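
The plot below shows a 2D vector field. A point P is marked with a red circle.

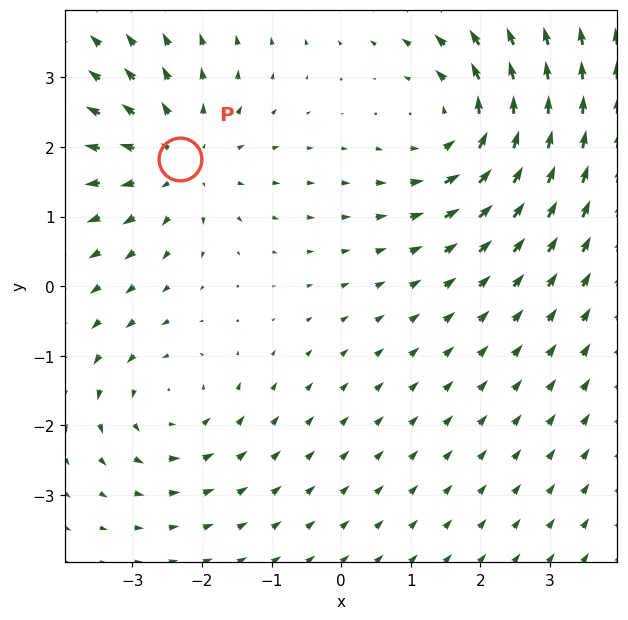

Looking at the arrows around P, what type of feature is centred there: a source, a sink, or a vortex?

At P (-2.3, 1.8) the arrows spread outward. Divergence about +4, curl ≈0 — positive divergence with near-zero curl is a source.

source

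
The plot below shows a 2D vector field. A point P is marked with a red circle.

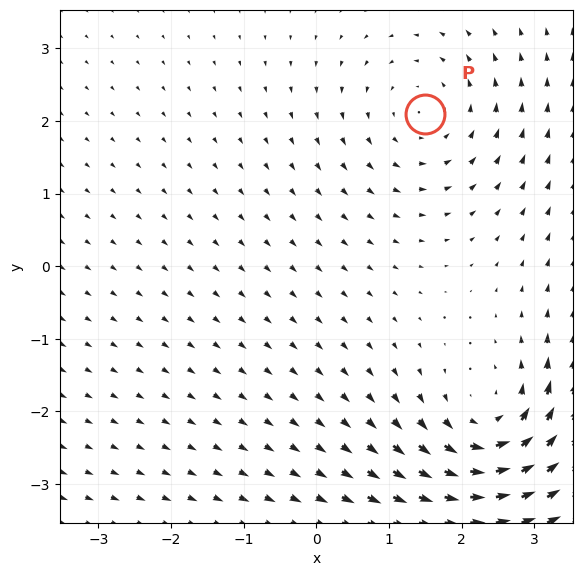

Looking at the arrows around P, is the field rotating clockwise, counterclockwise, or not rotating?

Near P at (1.5, 2.1) the arrows circulate counterclockwise. The curl (z-component) there is about +3; positive curl means counterclockwise rotation.

counterclockwise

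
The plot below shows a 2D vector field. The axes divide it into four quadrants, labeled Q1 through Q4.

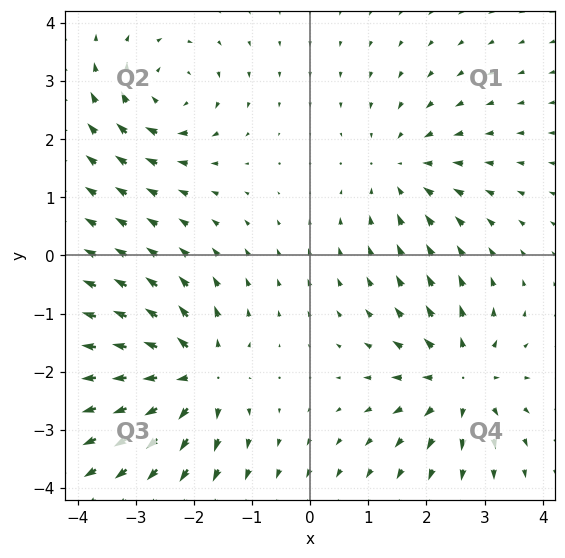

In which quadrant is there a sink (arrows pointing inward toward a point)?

Q1

The sink sits at approximately (1.6, 1.5), which lies in quadrant Q1. The divergence there is about -3, negative as expected for a sink.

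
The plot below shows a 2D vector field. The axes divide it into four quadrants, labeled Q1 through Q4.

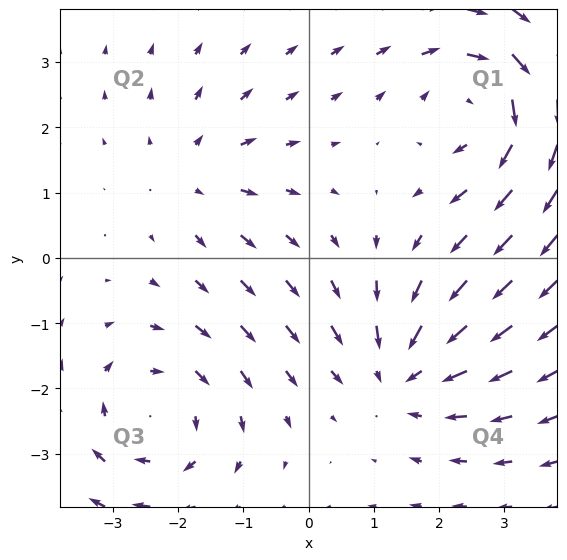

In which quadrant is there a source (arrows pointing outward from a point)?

The source sits at approximately (-1.7, 1.3), which lies in quadrant Q2. The divergence there is about +3, positive as expected for a source.

Q2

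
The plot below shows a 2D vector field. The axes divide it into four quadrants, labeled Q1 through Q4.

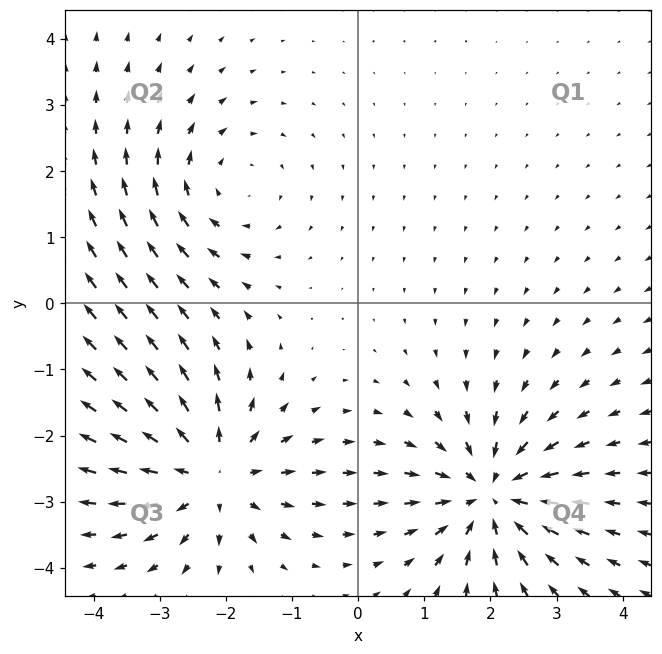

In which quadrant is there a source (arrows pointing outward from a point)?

The source sits at approximately (-2.2, -2.6), which lies in quadrant Q3. The divergence there is about +5, positive as expected for a source.

Q3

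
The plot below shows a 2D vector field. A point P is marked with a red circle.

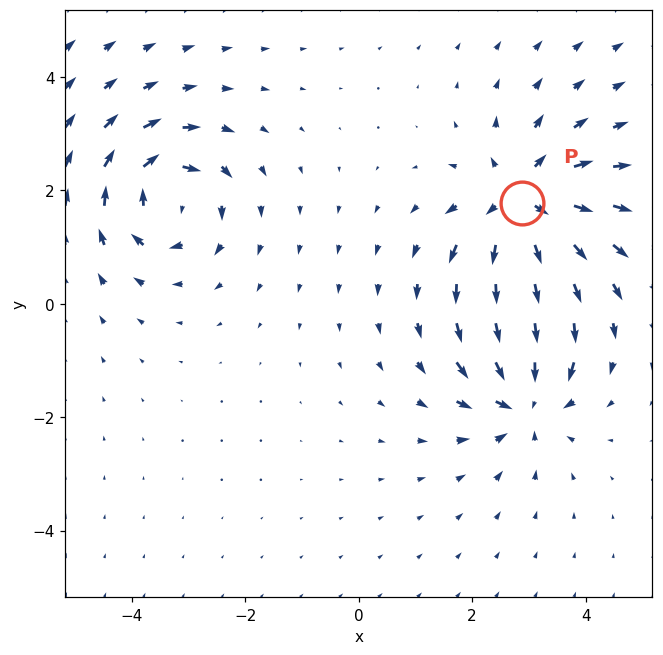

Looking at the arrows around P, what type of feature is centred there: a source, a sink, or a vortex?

At P (2.9, 1.8) the arrows spread outward. Divergence about +5, curl ≈0 — positive divergence with near-zero curl is a source.

source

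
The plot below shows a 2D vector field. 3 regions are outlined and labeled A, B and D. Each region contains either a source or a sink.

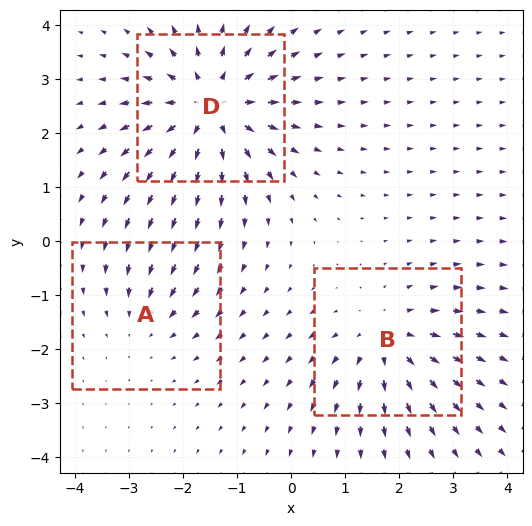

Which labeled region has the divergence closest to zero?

Divergence at each region's feature centre — A: about -2, B: about +3, D: about +5. Region A is closest to zero.

A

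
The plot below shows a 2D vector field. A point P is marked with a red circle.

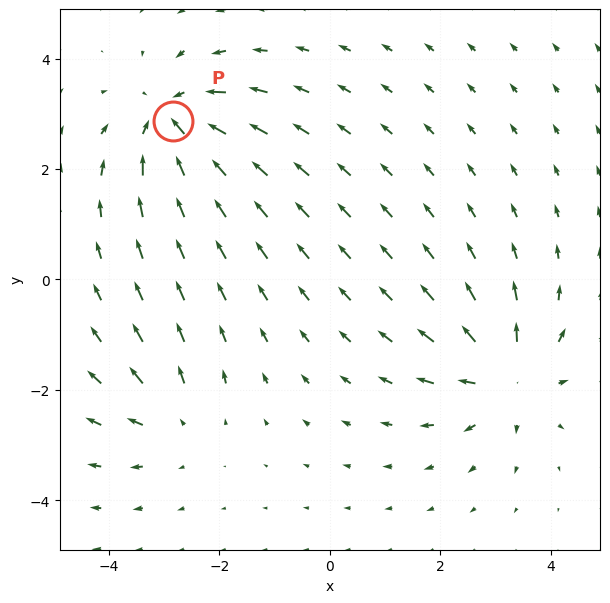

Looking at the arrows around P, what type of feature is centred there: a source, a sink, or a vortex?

At P (-2.8, 2.9) the arrows converge inward. Divergence about -5, curl ≈0 — negative divergence with near-zero curl is a sink.

sink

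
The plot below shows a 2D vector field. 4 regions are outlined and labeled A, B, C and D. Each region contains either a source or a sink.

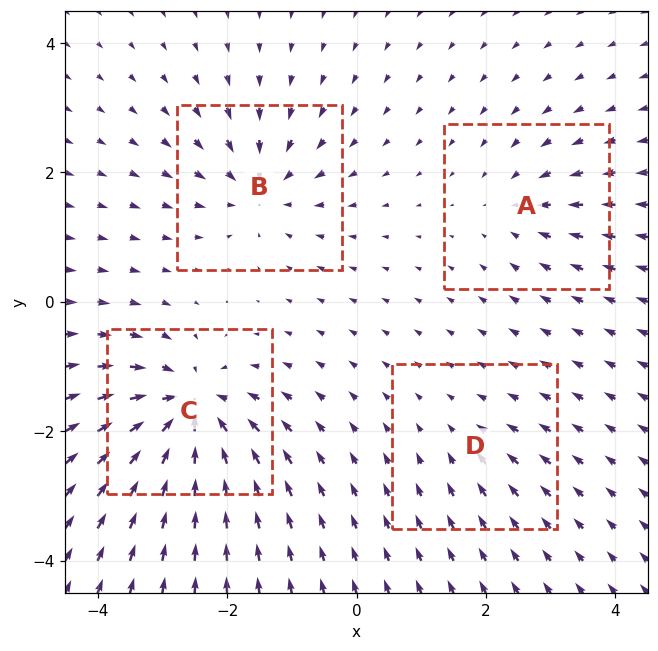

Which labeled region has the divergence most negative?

C

Divergence at each region's feature centre — A: about -4, B: about -6, C: about -9, D: about -2. Region C is most negative.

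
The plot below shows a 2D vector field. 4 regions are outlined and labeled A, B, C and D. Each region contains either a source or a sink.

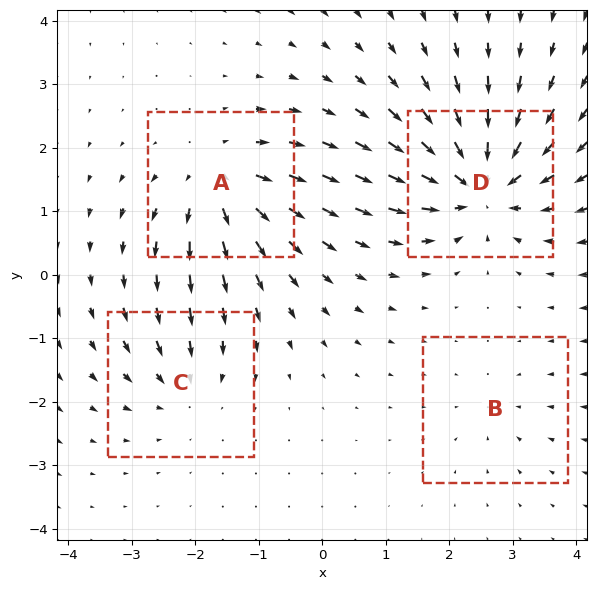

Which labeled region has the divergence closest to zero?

B

Divergence at each region's feature centre — A: about +6, B: about -3, C: about -4, D: about -9. Region B is closest to zero.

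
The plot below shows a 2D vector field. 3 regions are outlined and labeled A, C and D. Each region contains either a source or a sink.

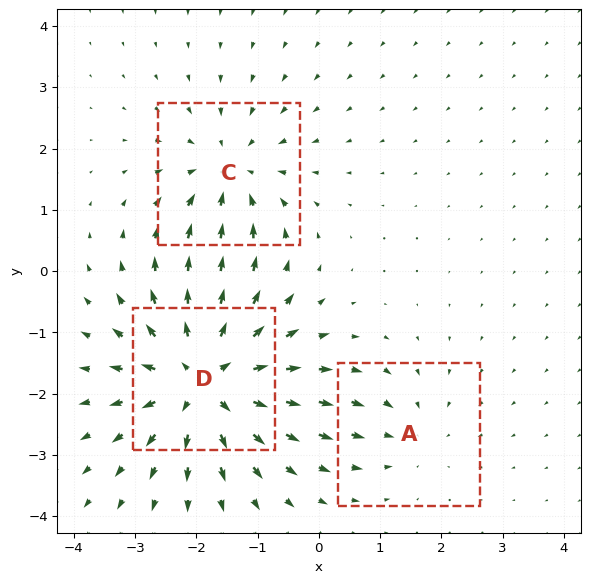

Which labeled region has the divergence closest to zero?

A

Divergence at each region's feature centre — A: about -2, C: about -3, D: about +5. Region A is closest to zero.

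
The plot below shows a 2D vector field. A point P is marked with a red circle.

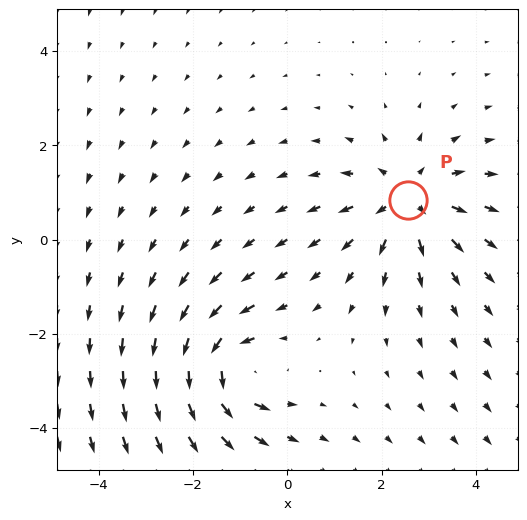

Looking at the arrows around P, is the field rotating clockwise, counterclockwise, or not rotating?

Near P at (2.5, 0.8) the arrows show no circulation. The curl there is ≈0.

not rotating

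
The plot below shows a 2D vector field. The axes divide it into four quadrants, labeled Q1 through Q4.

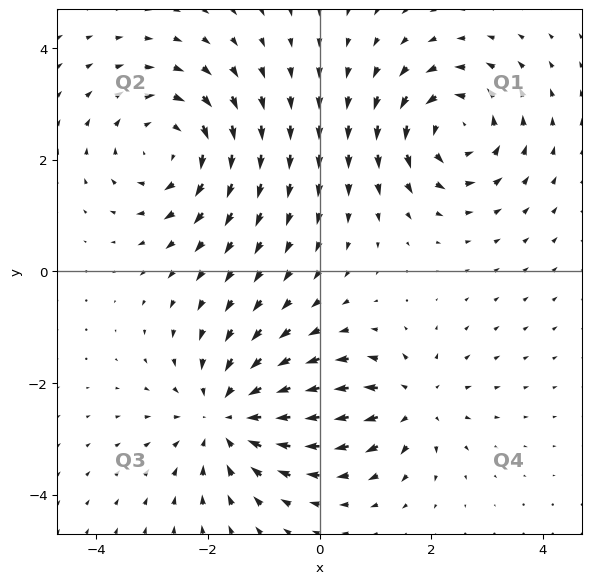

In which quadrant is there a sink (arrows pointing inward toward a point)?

Q3

The sink sits at approximately (-1.6, -2.6), which lies in quadrant Q3. The divergence there is about -4, negative as expected for a sink.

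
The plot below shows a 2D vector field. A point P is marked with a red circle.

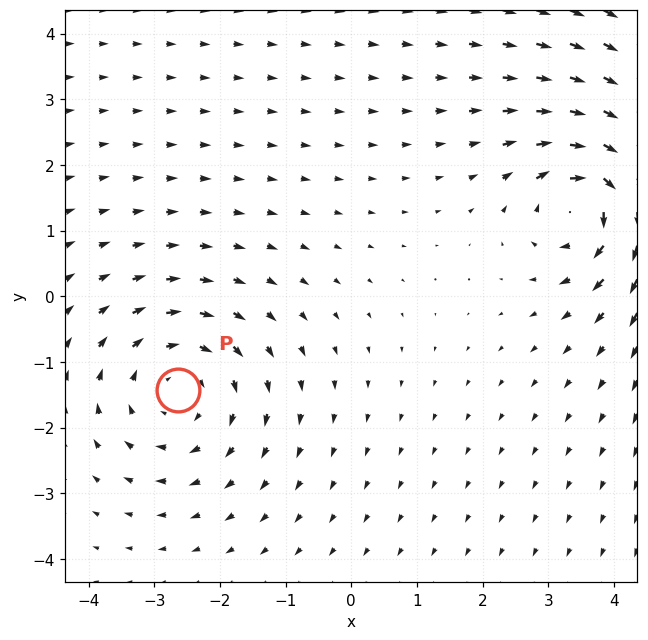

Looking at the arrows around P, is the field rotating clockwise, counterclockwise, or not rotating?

clockwise

Near P at (-2.6, -1.4) the arrows circulate clockwise. The curl (z-component) there is about -2; negative curl means clockwise rotation.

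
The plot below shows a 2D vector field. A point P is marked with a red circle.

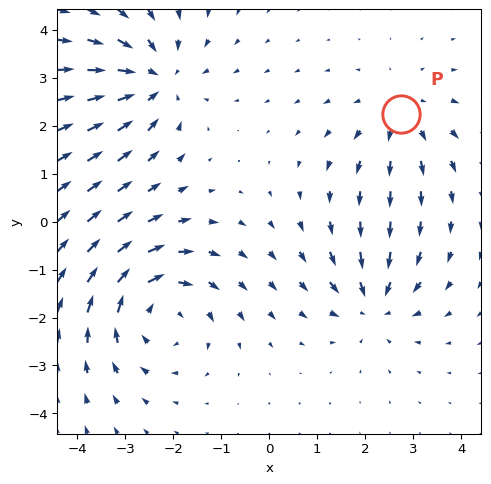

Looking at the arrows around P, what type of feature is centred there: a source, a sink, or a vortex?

At P (2.7, 2.2) the arrows spread outward. Divergence about +2, curl ≈0 — positive divergence with near-zero curl is a source.

source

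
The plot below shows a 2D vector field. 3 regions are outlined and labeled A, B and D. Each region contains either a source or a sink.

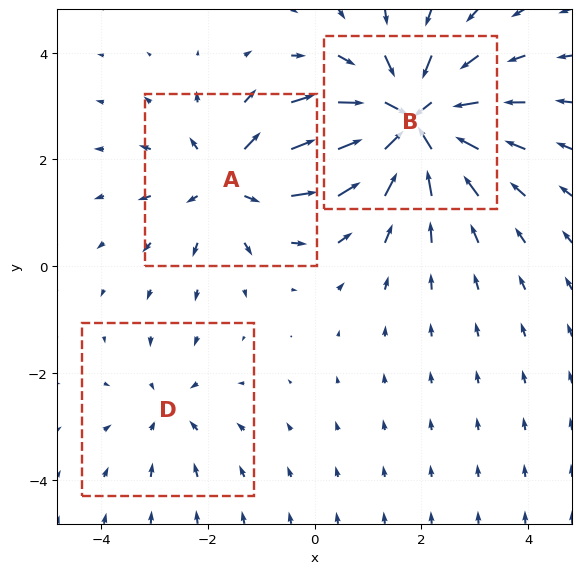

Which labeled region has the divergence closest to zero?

Divergence at each region's feature centre — A: about +3, B: about -5, D: about -2. Region D is closest to zero.

D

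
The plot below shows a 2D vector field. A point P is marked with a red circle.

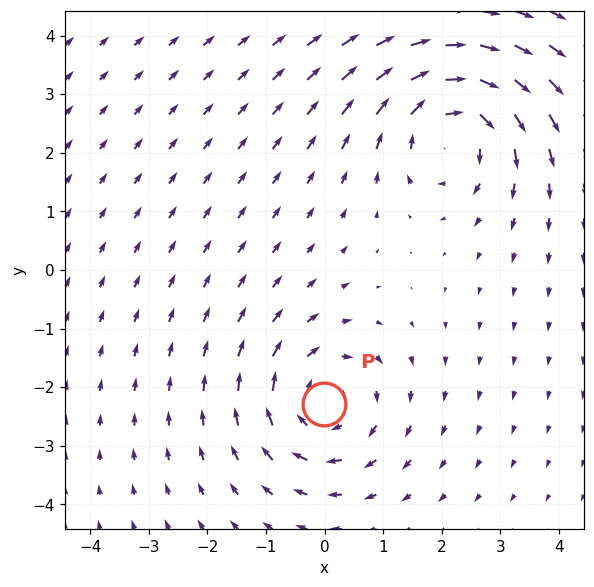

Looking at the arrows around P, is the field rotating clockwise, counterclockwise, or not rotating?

clockwise

Near P at (-0.0, -2.3) the arrows circulate clockwise. The curl (z-component) there is about -4; negative curl means clockwise rotation.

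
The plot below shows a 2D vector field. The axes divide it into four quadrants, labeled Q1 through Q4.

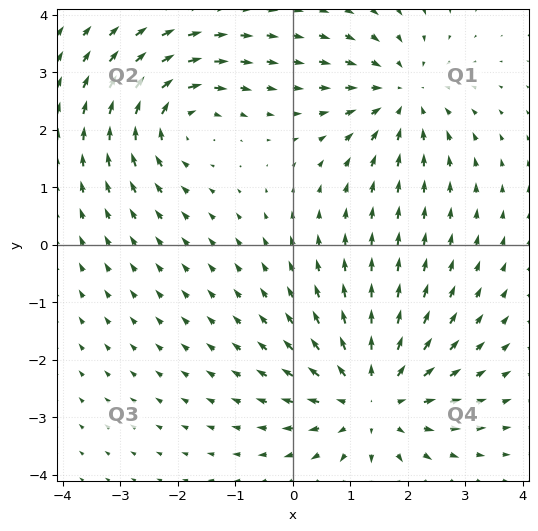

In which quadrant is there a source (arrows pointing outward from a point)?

The source sits at approximately (1.4, -2.7), which lies in quadrant Q4. The divergence there is about +4, positive as expected for a source.

Q4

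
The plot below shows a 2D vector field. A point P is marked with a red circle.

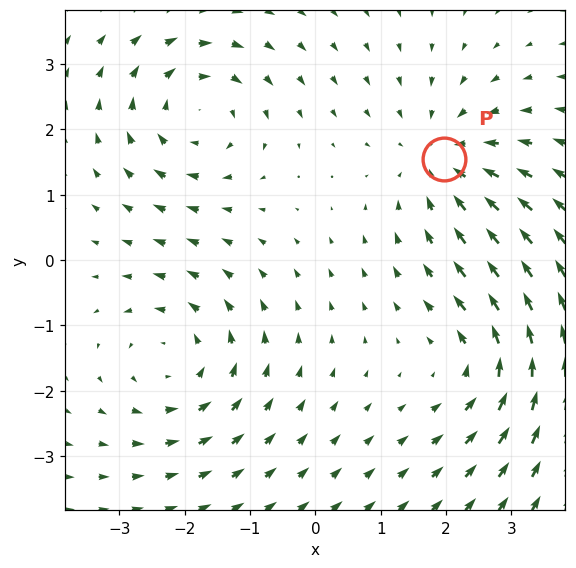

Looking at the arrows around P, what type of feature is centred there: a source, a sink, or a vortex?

At P (2.0, 1.5) the arrows converge inward. Divergence about -4, curl ≈0 — negative divergence with near-zero curl is a sink.

sink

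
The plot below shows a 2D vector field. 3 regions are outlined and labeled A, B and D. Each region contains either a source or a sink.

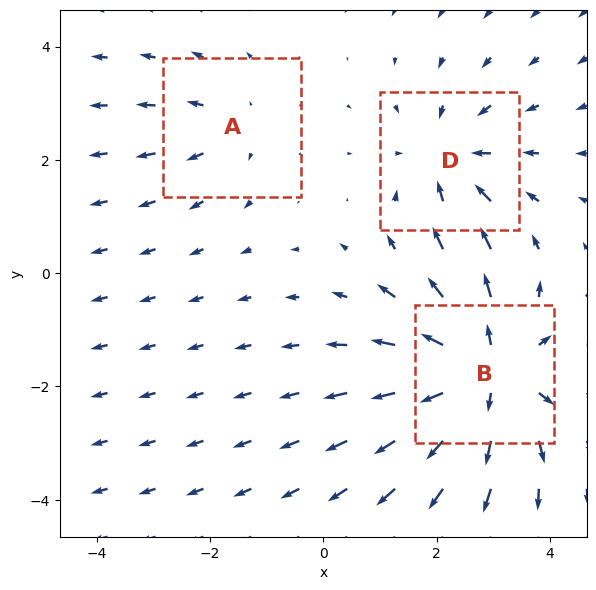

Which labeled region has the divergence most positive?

B

Divergence at each region's feature centre — A: about +2, B: about +5, D: about -3. Region B is most positive.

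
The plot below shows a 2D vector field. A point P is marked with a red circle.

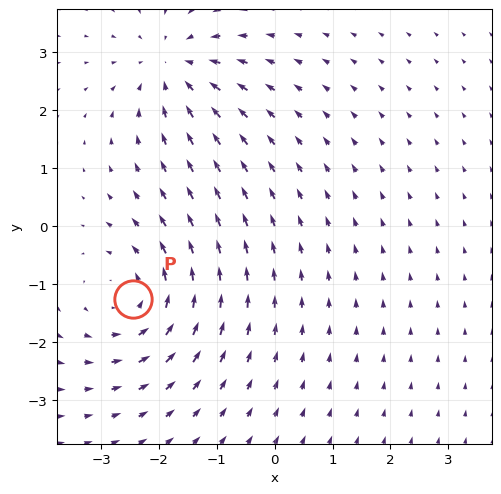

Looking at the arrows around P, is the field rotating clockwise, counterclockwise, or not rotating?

counterclockwise

Near P at (-2.4, -1.3) the arrows circulate counterclockwise. The curl (z-component) there is about +4; positive curl means counterclockwise rotation.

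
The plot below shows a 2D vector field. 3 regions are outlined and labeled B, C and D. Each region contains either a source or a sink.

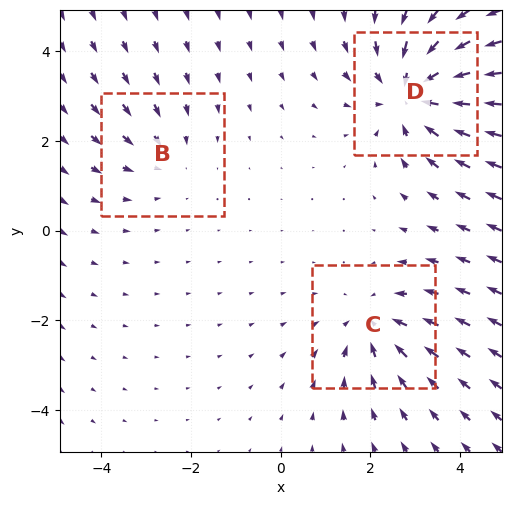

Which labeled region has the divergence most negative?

Divergence at each region's feature centre — B: about -2, C: about -3, D: about -4. Region D is most negative.

D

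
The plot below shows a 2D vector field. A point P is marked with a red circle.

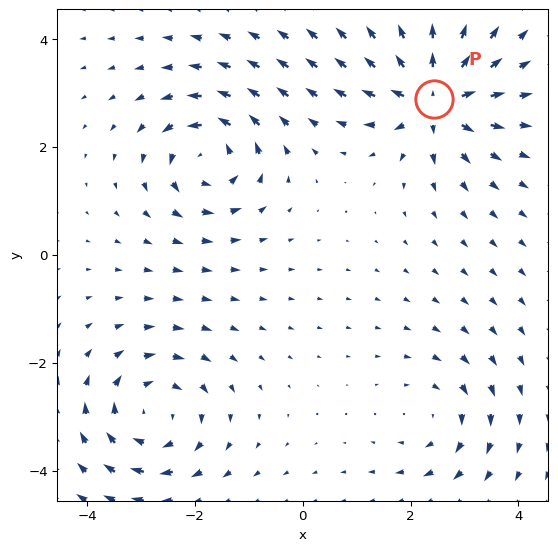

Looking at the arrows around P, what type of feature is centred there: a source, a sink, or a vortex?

At P (2.4, 2.9) the arrows spread outward. Divergence about +7, curl ≈0 — positive divergence with near-zero curl is a source.

source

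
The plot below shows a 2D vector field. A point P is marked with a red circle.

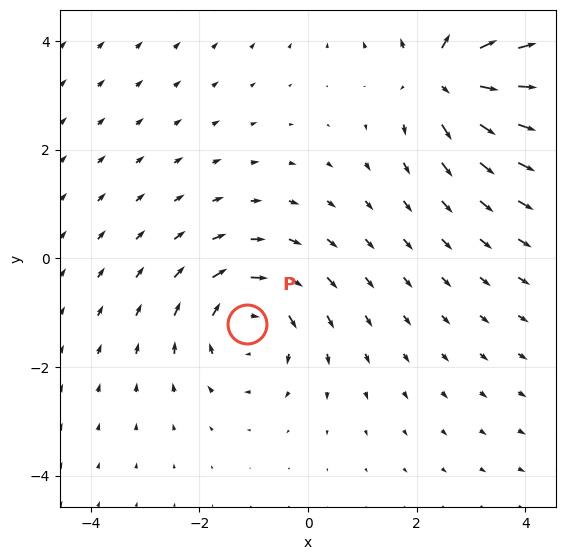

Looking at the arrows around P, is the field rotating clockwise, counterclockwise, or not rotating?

Near P at (-1.1, -1.2) the arrows circulate clockwise. The curl (z-component) there is about -3; negative curl means clockwise rotation.

clockwise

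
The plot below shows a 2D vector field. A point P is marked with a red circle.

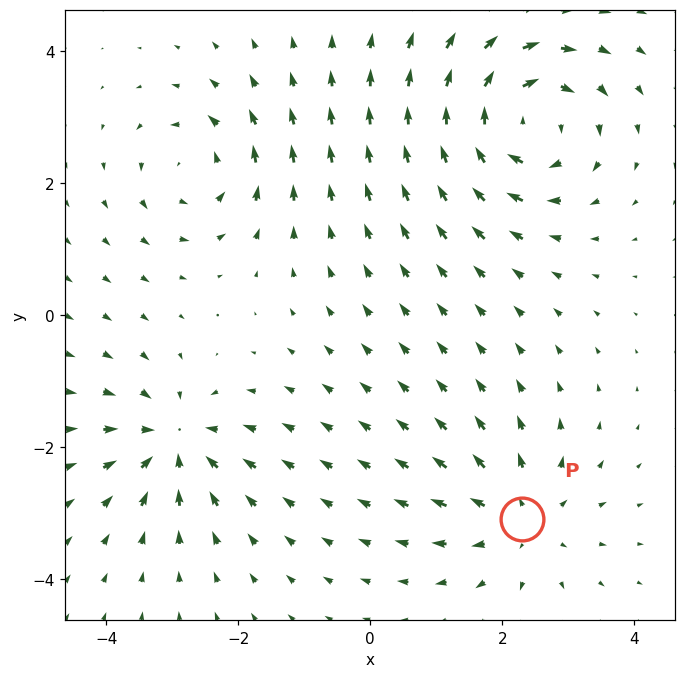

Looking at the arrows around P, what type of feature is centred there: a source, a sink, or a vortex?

source

At P (2.3, -3.1) the arrows spread outward. Divergence about +3, curl ≈0 — positive divergence with near-zero curl is a source.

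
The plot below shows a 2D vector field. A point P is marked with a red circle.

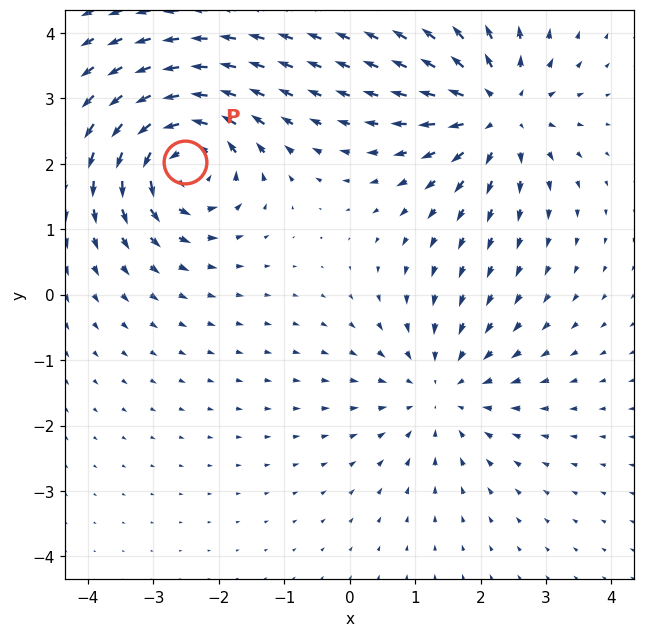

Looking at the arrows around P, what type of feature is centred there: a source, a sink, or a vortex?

At P (-2.5, 2.0) the arrows circulate counterclockwise. Divergence ≈0, curl about +7 — near-zero divergence with nonzero curl is a vortex.

vortex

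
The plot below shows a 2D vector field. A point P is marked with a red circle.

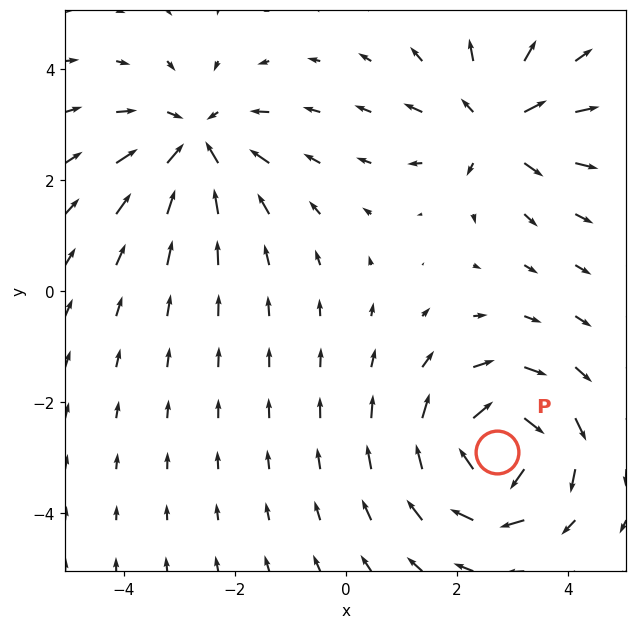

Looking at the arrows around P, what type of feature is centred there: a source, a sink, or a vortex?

At P (2.7, -2.9) the arrows circulate clockwise. Divergence ≈0, curl about -6 — near-zero divergence with nonzero curl is a vortex.

vortex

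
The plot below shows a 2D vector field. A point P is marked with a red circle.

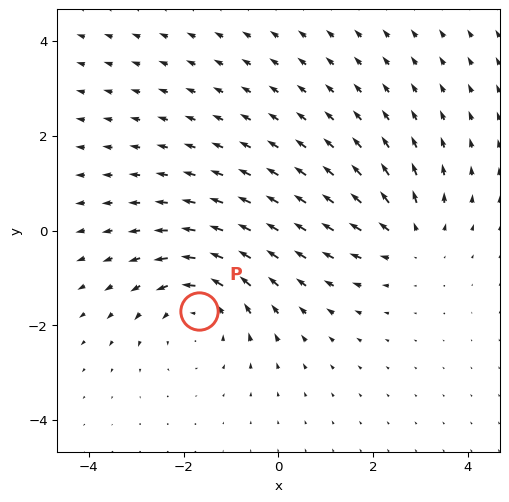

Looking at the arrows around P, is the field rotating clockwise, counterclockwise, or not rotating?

Near P at (-1.7, -1.7) the arrows circulate counterclockwise. The curl (z-component) there is about +4; positive curl means counterclockwise rotation.

counterclockwise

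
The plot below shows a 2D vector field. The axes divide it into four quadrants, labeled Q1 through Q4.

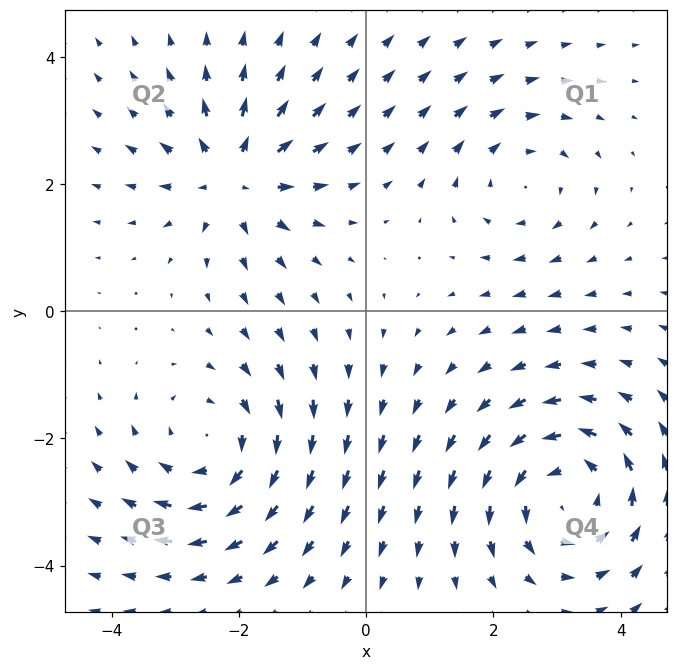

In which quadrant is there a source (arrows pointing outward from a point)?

Q2

The source sits at approximately (-2.1, 2.1), which lies in quadrant Q2. The divergence there is about +3, positive as expected for a source.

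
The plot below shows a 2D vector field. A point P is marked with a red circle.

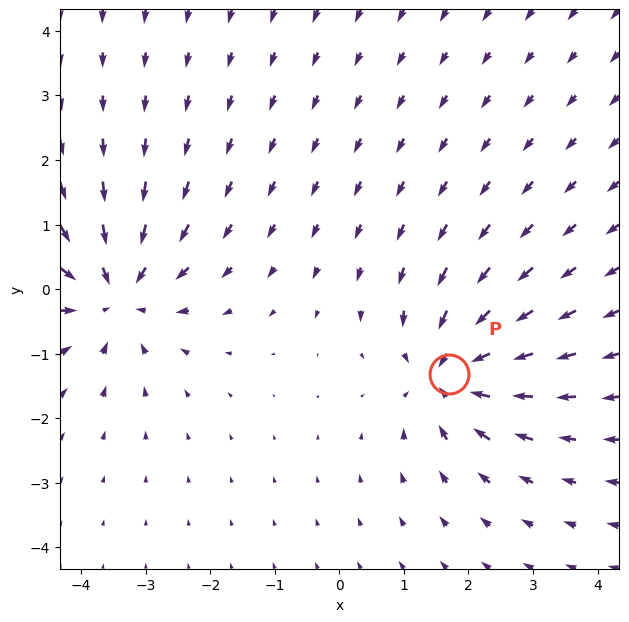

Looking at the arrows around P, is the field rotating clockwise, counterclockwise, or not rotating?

Near P at (1.7, -1.3) the arrows show no circulation. The curl there is ≈0.

not rotating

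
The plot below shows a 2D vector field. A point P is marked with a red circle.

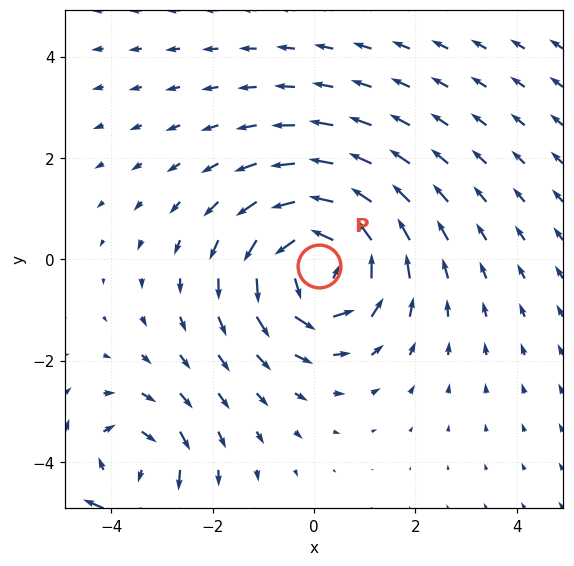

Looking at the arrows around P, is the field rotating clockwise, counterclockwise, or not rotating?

counterclockwise

Near P at (0.1, -0.1) the arrows circulate counterclockwise. The curl (z-component) there is about +4; positive curl means counterclockwise rotation.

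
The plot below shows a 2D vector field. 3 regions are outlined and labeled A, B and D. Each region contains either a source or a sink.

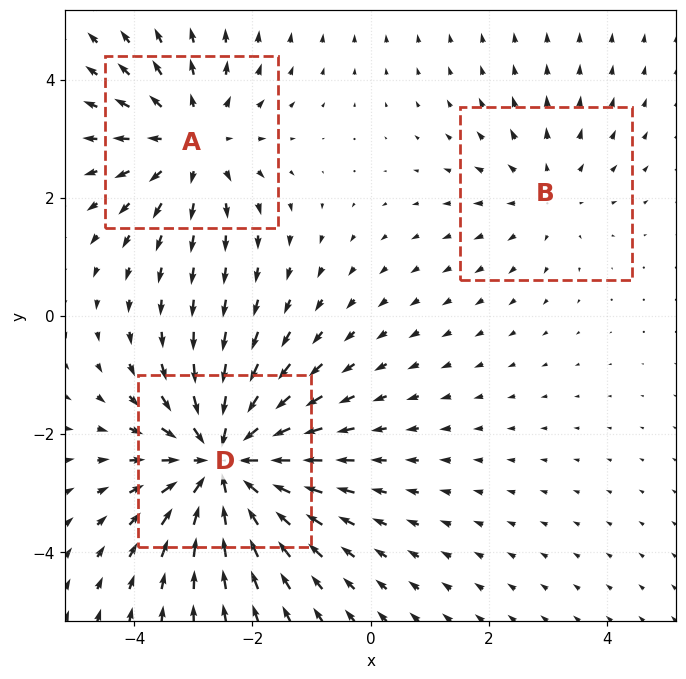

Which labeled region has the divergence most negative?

D

Divergence at each region's feature centre — A: about +3, B: about +2, D: about -4. Region D is most negative.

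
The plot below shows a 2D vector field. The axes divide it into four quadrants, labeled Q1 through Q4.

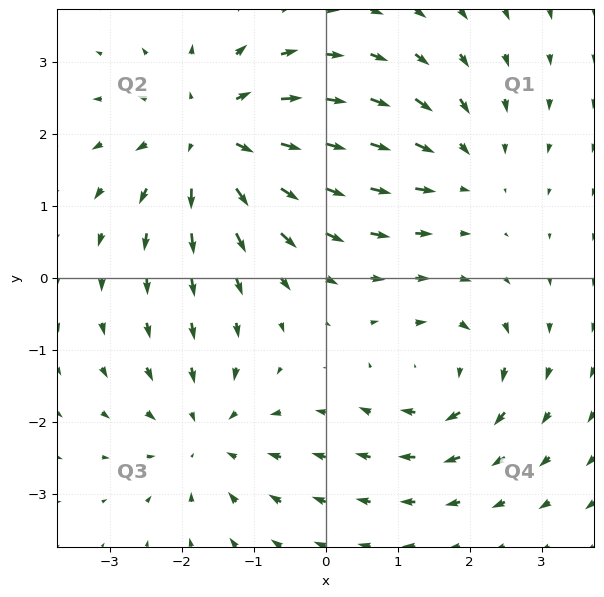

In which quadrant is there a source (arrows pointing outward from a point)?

The source sits at approximately (-1.6, 2.0), which lies in quadrant Q2. The divergence there is about +4, positive as expected for a source.

Q2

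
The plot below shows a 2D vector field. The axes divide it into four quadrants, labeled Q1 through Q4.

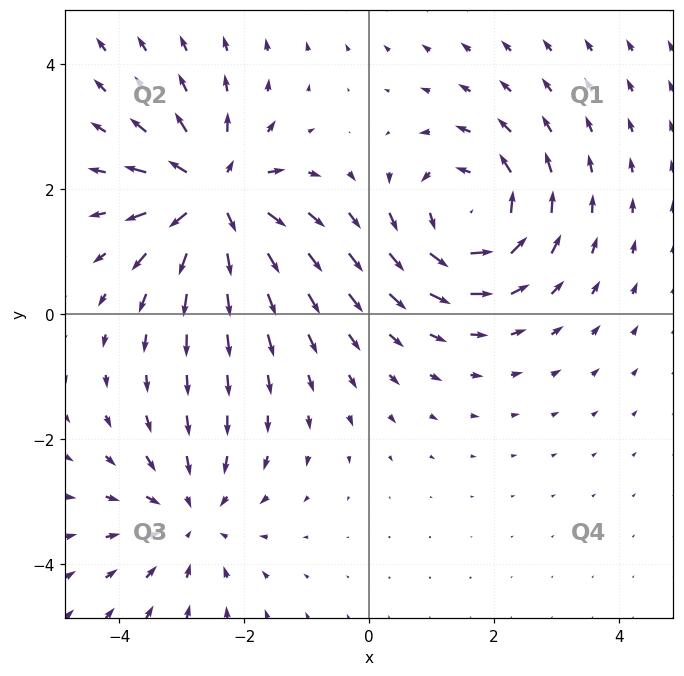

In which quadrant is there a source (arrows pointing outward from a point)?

Q2

The source sits at approximately (-2.5, 1.9), which lies in quadrant Q2. The divergence there is about +7, positive as expected for a source.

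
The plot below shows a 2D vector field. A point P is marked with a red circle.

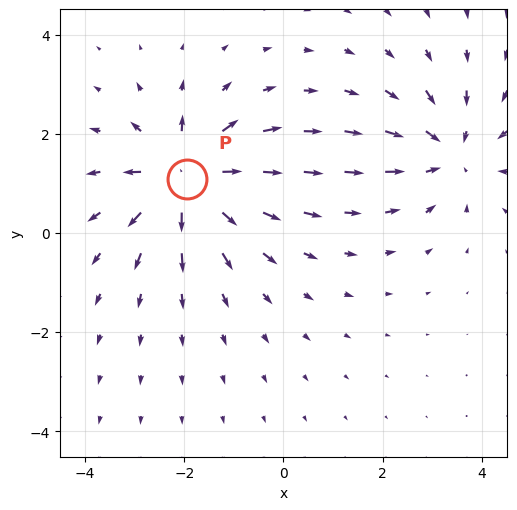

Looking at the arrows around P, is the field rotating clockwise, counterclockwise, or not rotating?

not rotating

Near P at (-1.9, 1.1) the arrows show no circulation. The curl there is ≈0.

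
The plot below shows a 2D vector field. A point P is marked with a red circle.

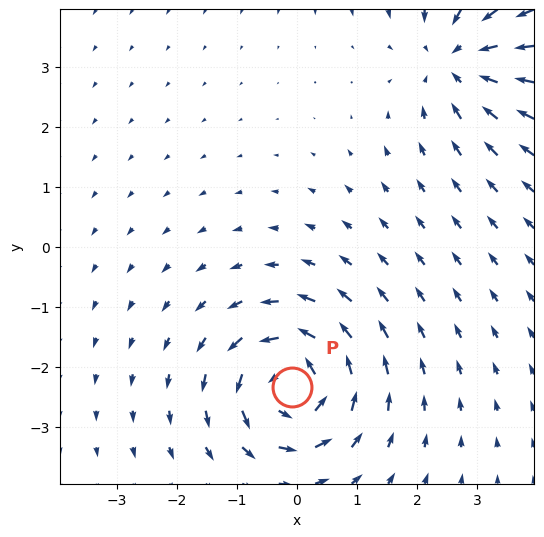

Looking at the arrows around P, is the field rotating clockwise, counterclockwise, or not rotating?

Near P at (-0.1, -2.3) the arrows circulate counterclockwise. The curl (z-component) there is about +5; positive curl means counterclockwise rotation.

counterclockwise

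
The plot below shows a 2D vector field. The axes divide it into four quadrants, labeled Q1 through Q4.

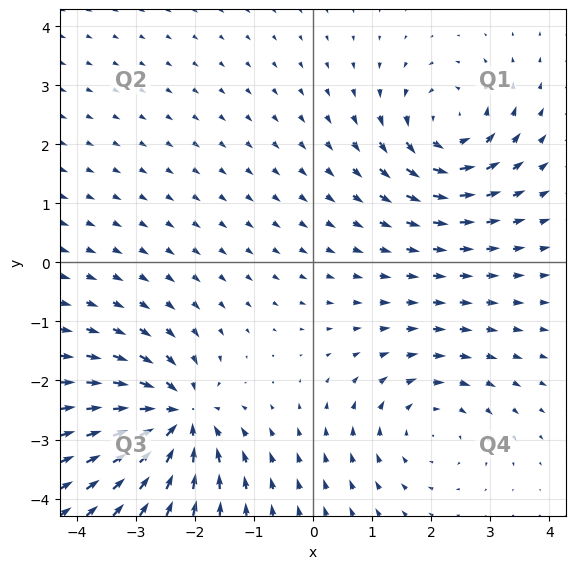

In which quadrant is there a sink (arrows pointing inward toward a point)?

Q3

The sink sits at approximately (-2.3, -2.6), which lies in quadrant Q3. The divergence there is about -5, negative as expected for a sink.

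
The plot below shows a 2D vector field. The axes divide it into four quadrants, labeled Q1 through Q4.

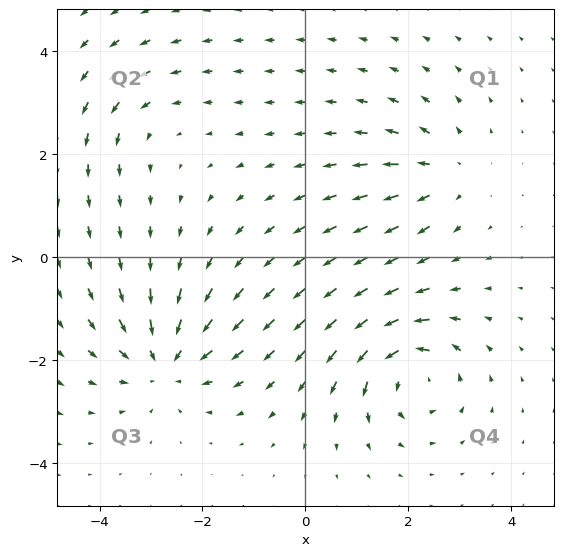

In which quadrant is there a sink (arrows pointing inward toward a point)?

Q3

The sink sits at approximately (-2.7, -2.0), which lies in quadrant Q3. The divergence there is about -5, negative as expected for a sink.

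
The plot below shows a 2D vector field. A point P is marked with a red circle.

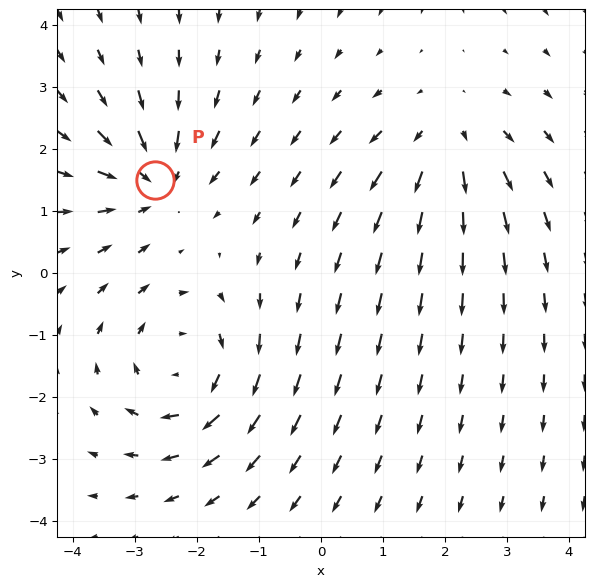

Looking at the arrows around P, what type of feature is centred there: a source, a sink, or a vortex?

sink

At P (-2.7, 1.5) the arrows converge inward. Divergence about -4, curl ≈0 — negative divergence with near-zero curl is a sink.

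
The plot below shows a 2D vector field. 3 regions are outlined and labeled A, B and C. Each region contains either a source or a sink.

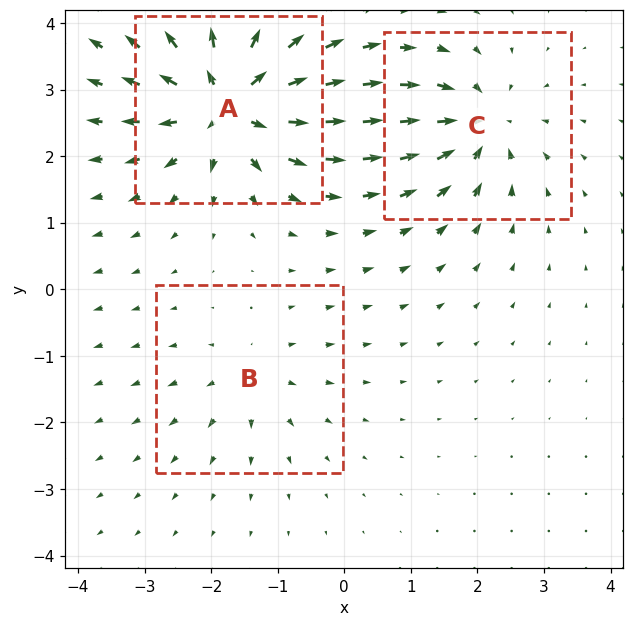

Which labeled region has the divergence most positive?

A

Divergence at each region's feature centre — A: about +6, B: about +2, C: about -4. Region A is most positive.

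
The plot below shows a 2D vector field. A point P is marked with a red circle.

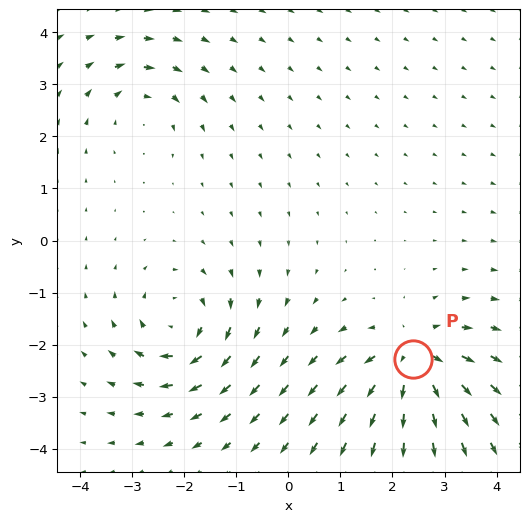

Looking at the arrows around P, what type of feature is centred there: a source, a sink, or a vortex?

At P (2.4, -2.3) the arrows spread outward. Divergence about +6, curl ≈0 — positive divergence with near-zero curl is a source.

source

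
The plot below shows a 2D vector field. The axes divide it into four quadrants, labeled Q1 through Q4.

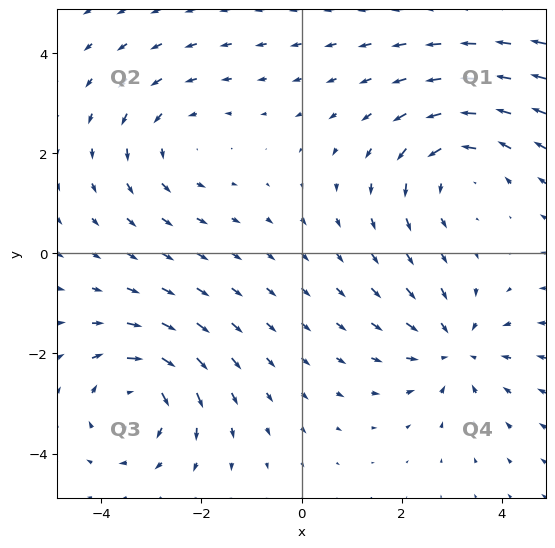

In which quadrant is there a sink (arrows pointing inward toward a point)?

The sink sits at approximately (3.1, -1.9), which lies in quadrant Q4. The divergence there is about -3, negative as expected for a sink.

Q4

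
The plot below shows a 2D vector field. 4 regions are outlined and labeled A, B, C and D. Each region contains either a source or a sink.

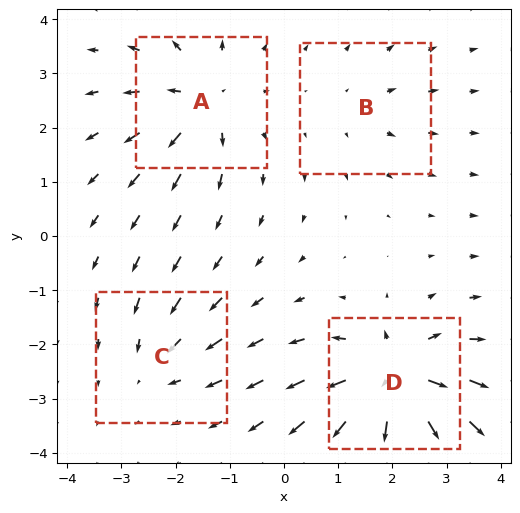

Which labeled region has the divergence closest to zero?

B

Divergence at each region's feature centre — A: about +6, B: about +2, C: about -4, D: about +9. Region B is closest to zero.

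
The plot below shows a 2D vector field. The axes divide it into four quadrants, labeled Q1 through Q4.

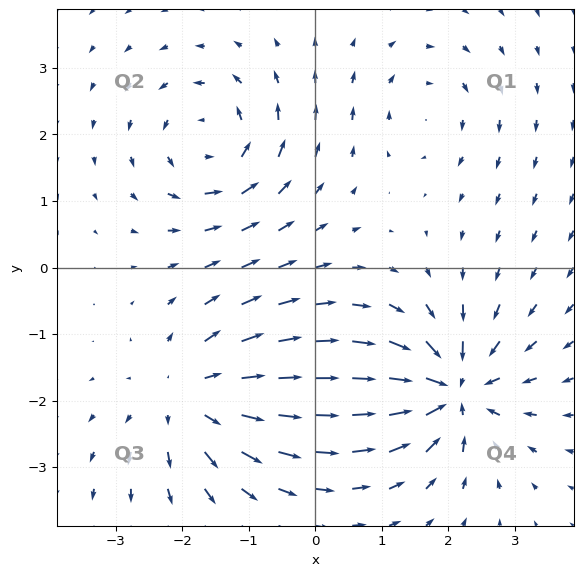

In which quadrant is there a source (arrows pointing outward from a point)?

Q3

The source sits at approximately (-1.8, -2.0), which lies in quadrant Q3. The divergence there is about +5, positive as expected for a source.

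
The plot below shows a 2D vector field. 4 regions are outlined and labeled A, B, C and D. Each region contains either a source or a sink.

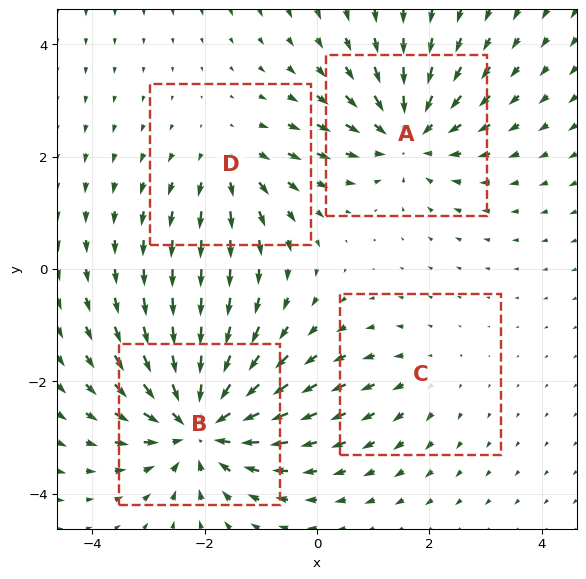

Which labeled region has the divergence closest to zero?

Divergence at each region's feature centre — A: about -5, B: about -6, C: about +2, D: about +3. Region C is closest to zero.

C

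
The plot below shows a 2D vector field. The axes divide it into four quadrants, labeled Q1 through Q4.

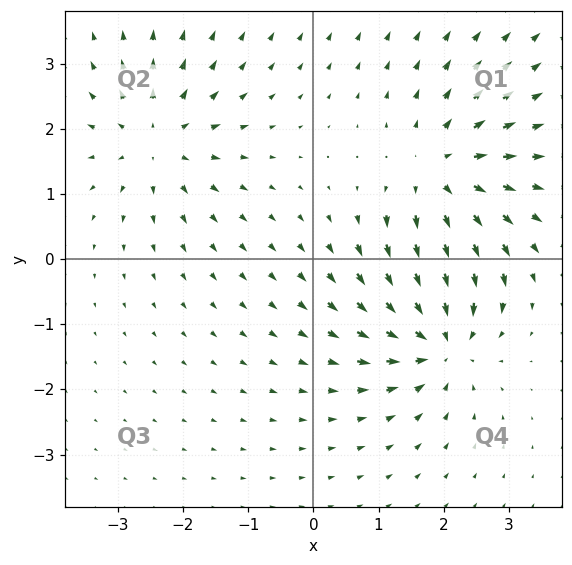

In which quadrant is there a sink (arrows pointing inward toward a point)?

The sink sits at approximately (1.9, -1.2), which lies in quadrant Q4. The divergence there is about -7, negative as expected for a sink.

Q4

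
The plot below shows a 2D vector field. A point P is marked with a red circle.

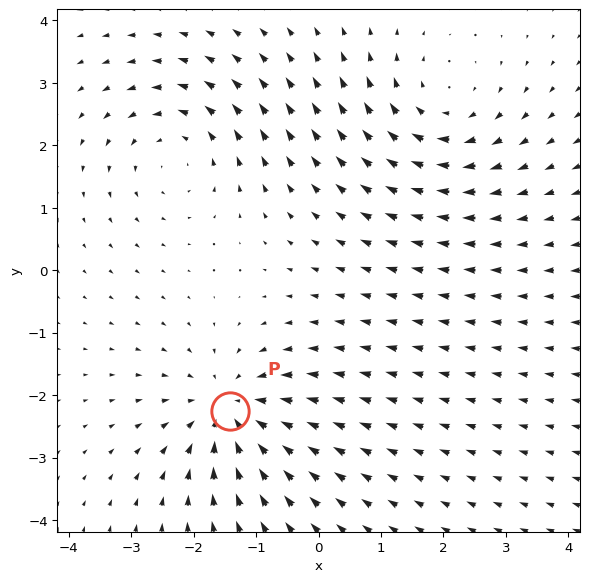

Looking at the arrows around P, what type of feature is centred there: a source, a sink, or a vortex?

sink

At P (-1.4, -2.3) the arrows converge inward. Divergence about -4, curl ≈0 — negative divergence with near-zero curl is a sink.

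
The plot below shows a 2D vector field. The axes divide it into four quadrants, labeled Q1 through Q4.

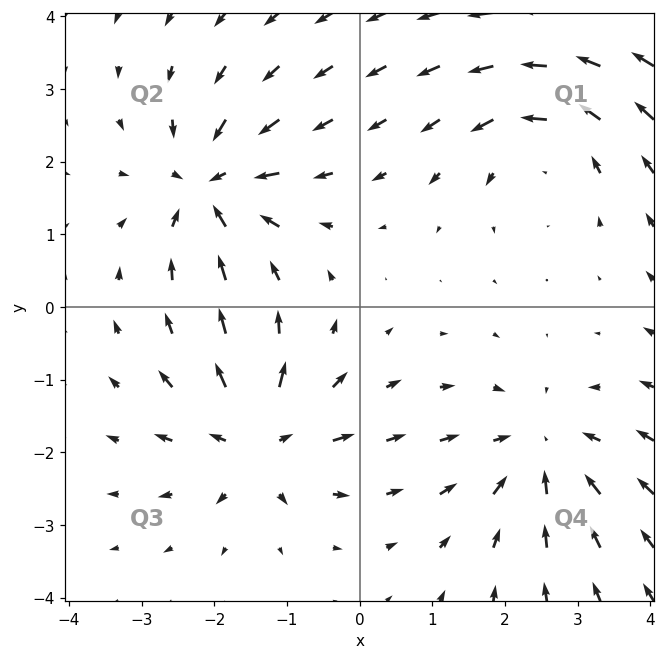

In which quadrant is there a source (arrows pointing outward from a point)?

The source sits at approximately (-1.4, -1.8), which lies in quadrant Q3. The divergence there is about +6, positive as expected for a source.

Q3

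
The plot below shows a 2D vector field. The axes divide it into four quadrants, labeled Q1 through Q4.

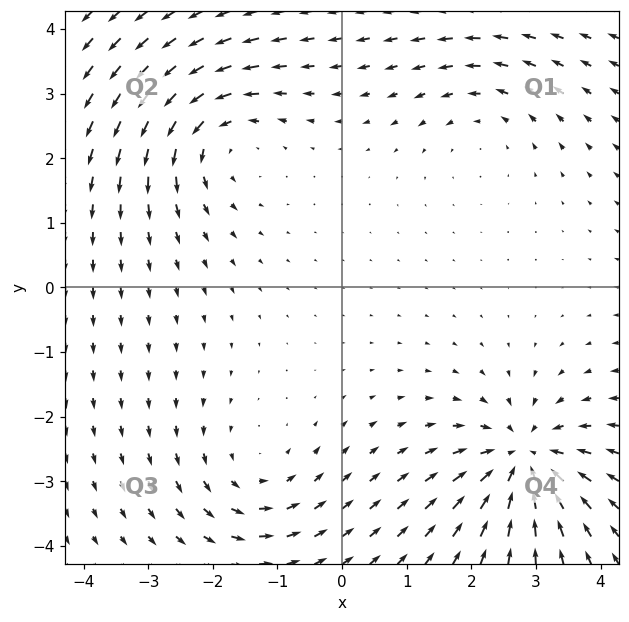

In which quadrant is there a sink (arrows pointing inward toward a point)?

Q4

The sink sits at approximately (2.8, -2.7), which lies in quadrant Q4. The divergence there is about -7, negative as expected for a sink.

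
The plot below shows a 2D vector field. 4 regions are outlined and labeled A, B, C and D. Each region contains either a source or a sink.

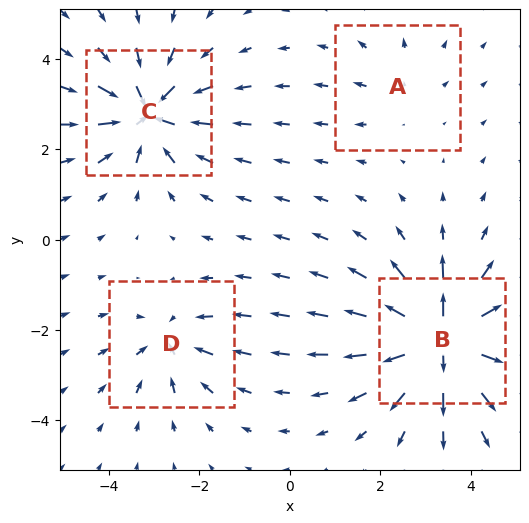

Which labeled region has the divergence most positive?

Divergence at each region's feature centre — A: about +2, B: about +8, C: about -7, D: about -4. Region B is most positive.

B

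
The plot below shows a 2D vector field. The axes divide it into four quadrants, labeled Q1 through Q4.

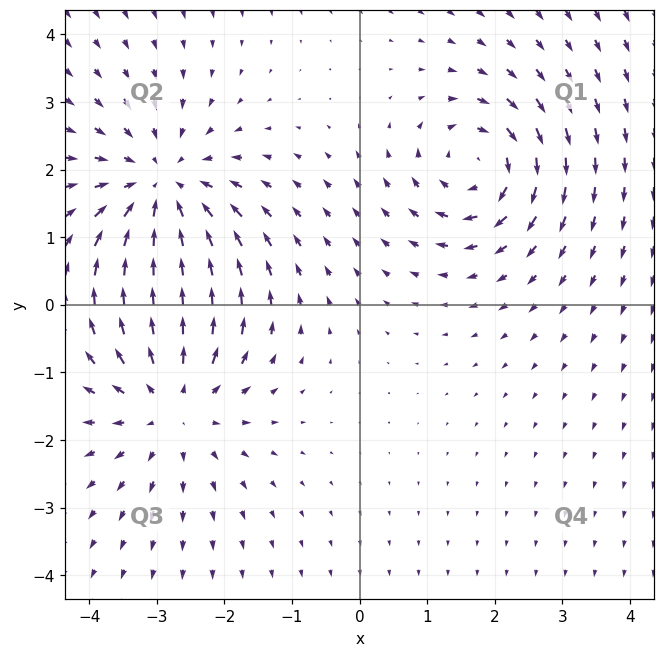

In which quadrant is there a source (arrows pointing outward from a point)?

Q3

The source sits at approximately (-2.8, -1.4), which lies in quadrant Q3. The divergence there is about +4, positive as expected for a source.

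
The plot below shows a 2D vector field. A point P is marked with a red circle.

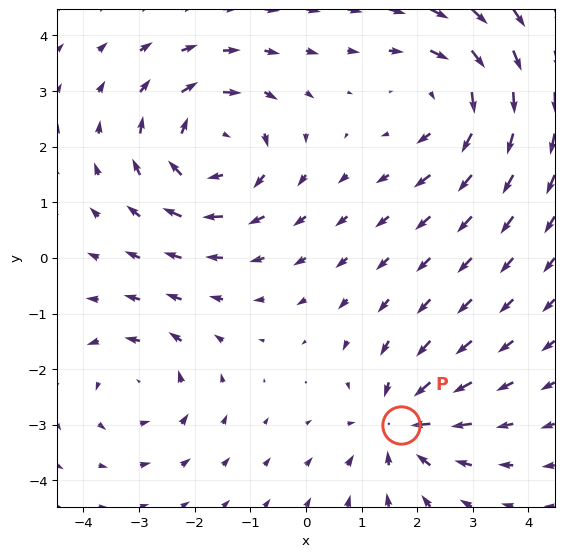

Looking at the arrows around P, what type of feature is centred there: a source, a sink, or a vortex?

At P (1.7, -3.0) the arrows converge inward. Divergence about -4, curl ≈0 — negative divergence with near-zero curl is a sink.

sink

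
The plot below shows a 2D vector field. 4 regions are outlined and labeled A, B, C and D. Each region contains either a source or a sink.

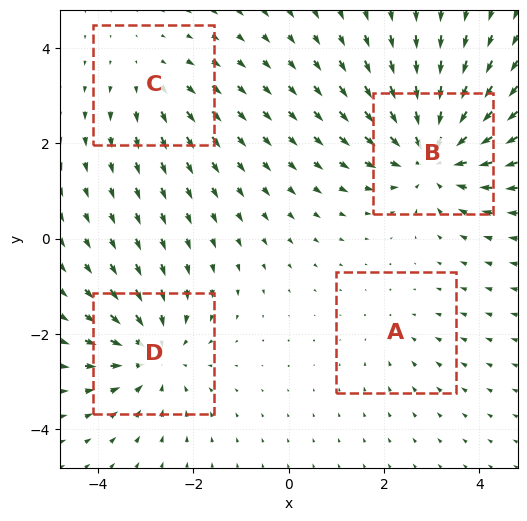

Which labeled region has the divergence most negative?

B

Divergence at each region's feature centre — A: about -2, B: about -6, C: about +3, D: about -4. Region B is most negative.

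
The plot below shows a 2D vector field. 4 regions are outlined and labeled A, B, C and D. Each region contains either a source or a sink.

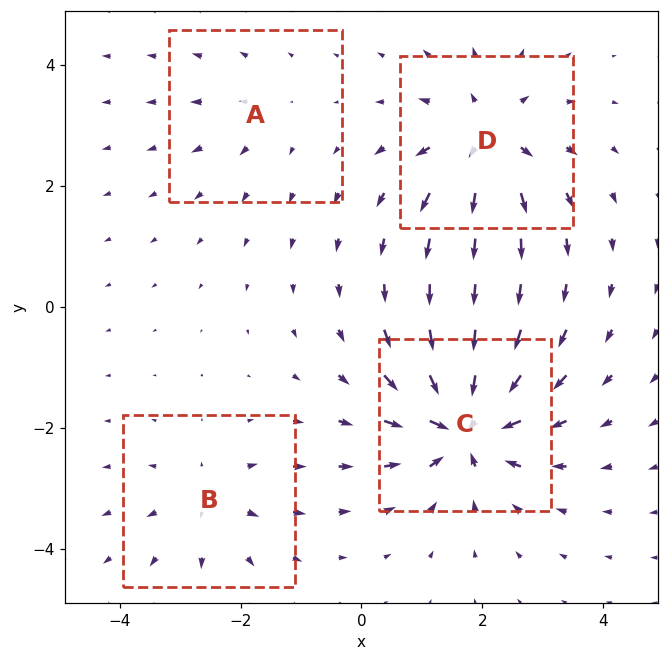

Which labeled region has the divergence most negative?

C

Divergence at each region's feature centre — A: about +2, B: about +4, C: about -8, D: about +6. Region C is most negative.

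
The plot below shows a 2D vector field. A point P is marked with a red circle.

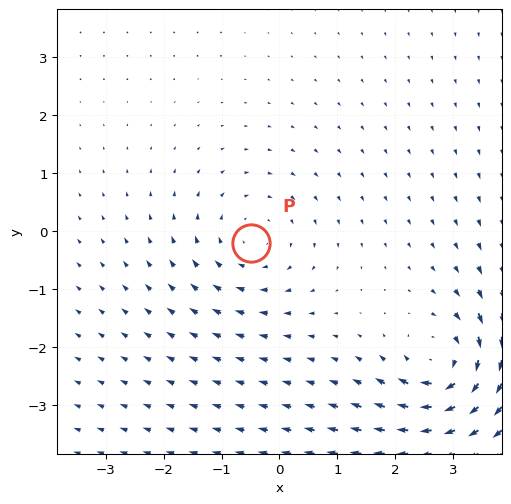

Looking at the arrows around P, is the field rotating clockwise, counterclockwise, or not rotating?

Near P at (-0.5, -0.2) the arrows circulate clockwise. The curl (z-component) there is about -3; negative curl means clockwise rotation.

clockwise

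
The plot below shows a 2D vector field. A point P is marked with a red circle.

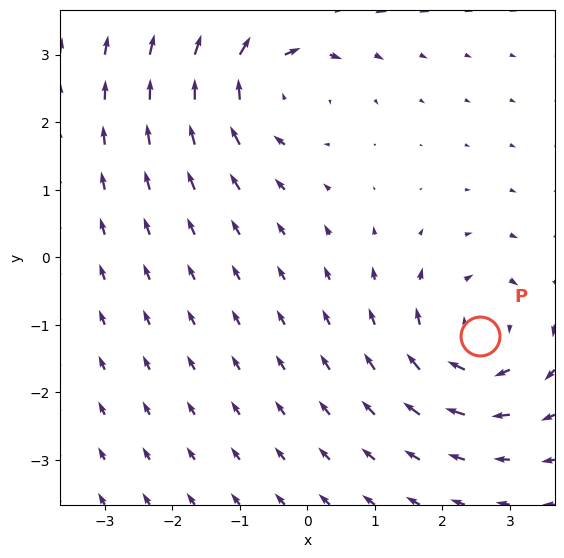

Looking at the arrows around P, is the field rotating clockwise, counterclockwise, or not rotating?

Near P at (2.6, -1.2) the arrows circulate clockwise. The curl (z-component) there is about -4; negative curl means clockwise rotation.

clockwise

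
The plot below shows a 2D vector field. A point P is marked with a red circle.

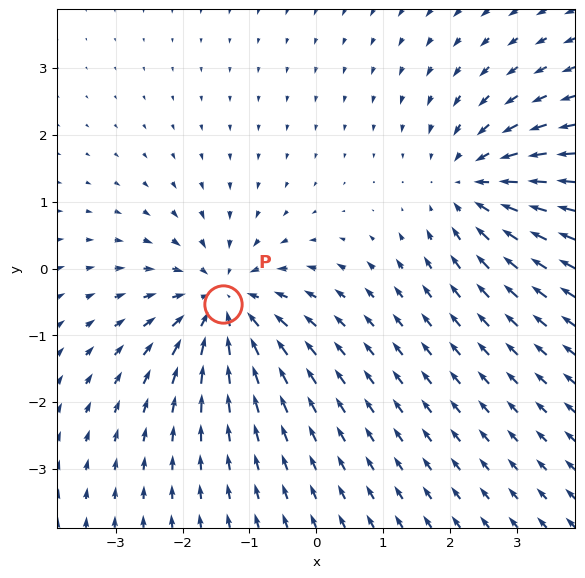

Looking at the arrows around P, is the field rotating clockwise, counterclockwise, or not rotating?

Near P at (-1.4, -0.5) the arrows show no circulation. The curl there is ≈0.

not rotating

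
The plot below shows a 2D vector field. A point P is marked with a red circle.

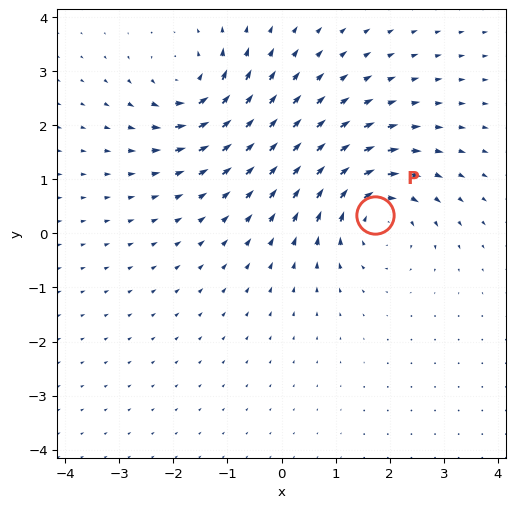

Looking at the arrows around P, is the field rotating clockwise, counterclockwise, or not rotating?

Near P at (1.7, 0.3) the arrows circulate clockwise. The curl (z-component) there is about -5; negative curl means clockwise rotation.

clockwise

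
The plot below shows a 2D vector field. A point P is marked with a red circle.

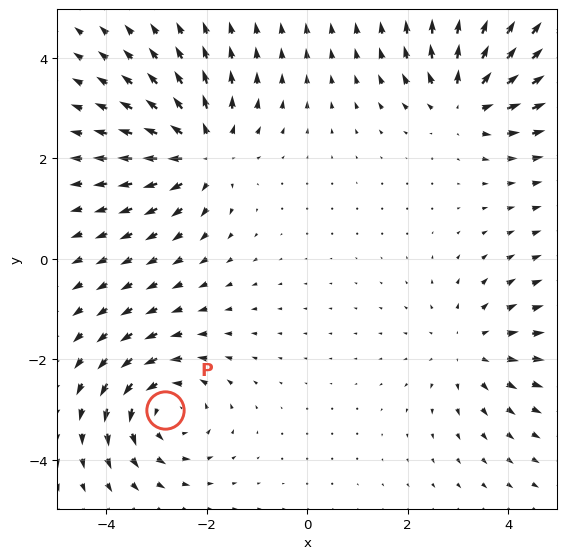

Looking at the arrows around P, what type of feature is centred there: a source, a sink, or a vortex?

vortex

At P (-2.8, -3.0) the arrows circulate counterclockwise. Divergence ≈0, curl about +4 — near-zero divergence with nonzero curl is a vortex.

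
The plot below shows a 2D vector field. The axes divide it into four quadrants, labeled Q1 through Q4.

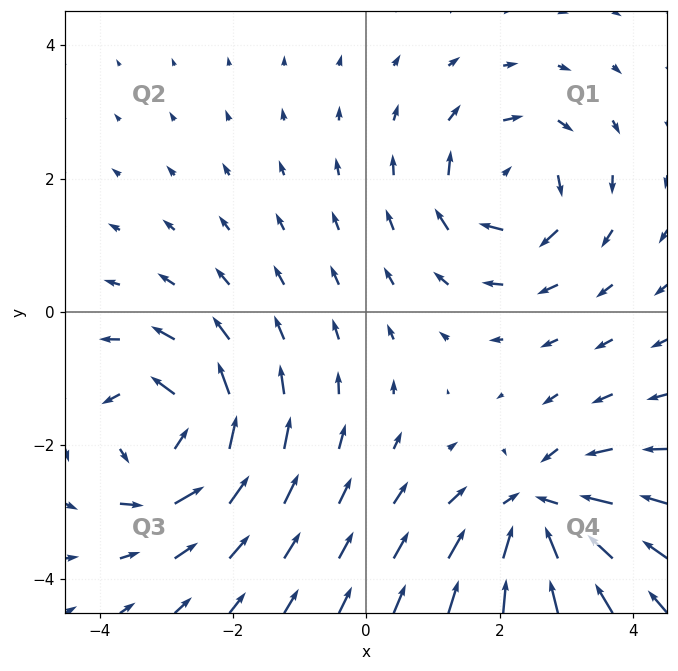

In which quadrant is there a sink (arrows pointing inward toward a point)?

The sink sits at approximately (2.6, -3.0), which lies in quadrant Q4. The divergence there is about -4, negative as expected for a sink.

Q4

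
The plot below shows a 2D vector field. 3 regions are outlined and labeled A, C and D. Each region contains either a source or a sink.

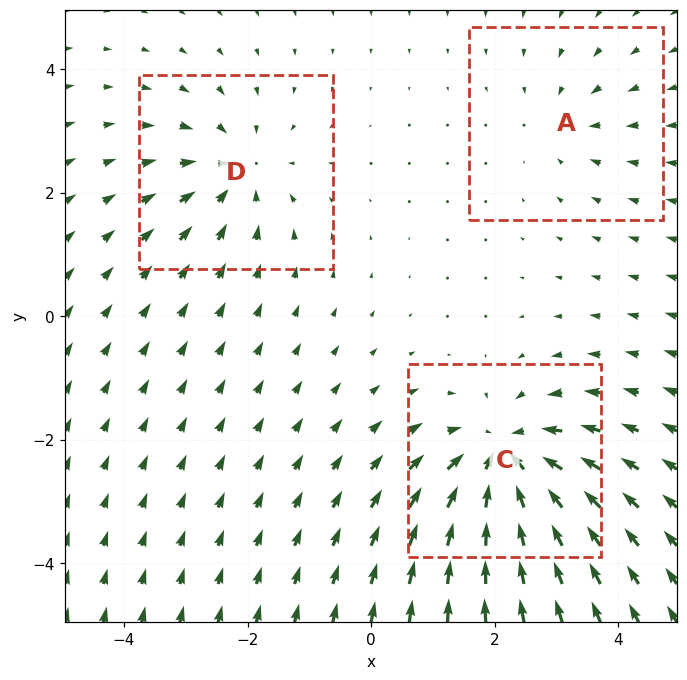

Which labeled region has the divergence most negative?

C

Divergence at each region's feature centre — A: about -2, C: about -5, D: about -3. Region C is most negative.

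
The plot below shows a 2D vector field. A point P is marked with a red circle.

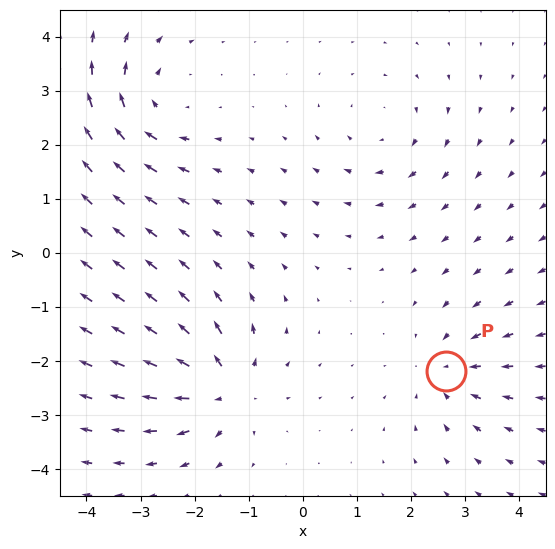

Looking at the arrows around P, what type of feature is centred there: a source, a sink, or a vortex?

sink

At P (2.7, -2.2) the arrows converge inward. Divergence about -3, curl ≈0 — negative divergence with near-zero curl is a sink.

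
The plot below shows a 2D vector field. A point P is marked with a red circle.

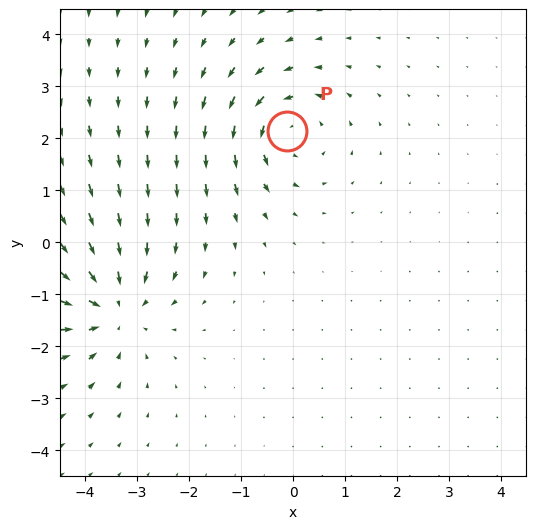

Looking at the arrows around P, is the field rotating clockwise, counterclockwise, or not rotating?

counterclockwise

Near P at (-0.1, 2.1) the arrows circulate counterclockwise. The curl (z-component) there is about +4; positive curl means counterclockwise rotation.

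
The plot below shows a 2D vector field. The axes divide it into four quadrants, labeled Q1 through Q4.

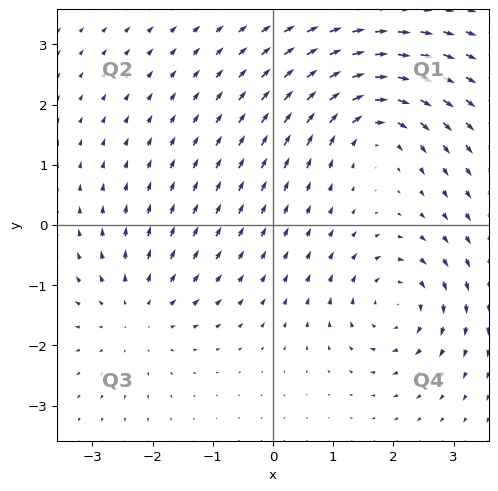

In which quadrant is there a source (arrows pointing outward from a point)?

Q3

The source sits at approximately (-2.3, -1.5), which lies in quadrant Q3. The divergence there is about +3, positive as expected for a source.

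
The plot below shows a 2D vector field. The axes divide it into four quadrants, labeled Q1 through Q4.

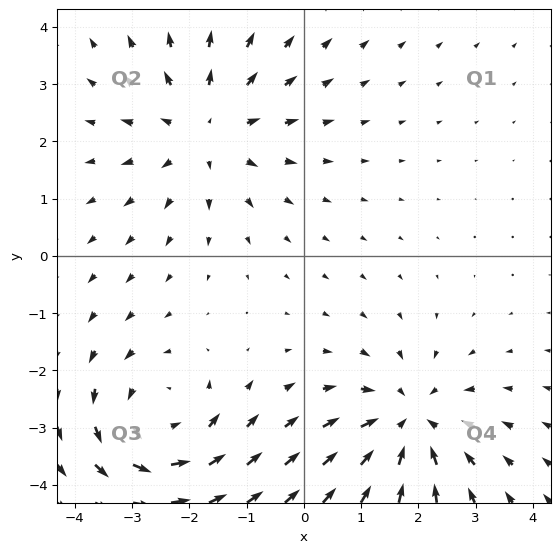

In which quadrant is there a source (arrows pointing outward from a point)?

Q2

The source sits at approximately (-1.7, 2.2), which lies in quadrant Q2. The divergence there is about +3, positive as expected for a source.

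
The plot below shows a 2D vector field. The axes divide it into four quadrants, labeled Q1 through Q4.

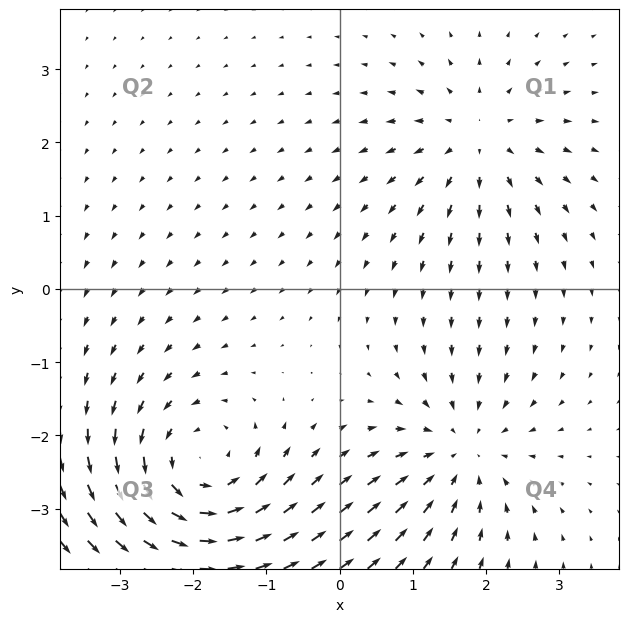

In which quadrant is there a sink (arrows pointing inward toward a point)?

Q4

The sink sits at approximately (1.7, -2.2), which lies in quadrant Q4. The divergence there is about -3, negative as expected for a sink.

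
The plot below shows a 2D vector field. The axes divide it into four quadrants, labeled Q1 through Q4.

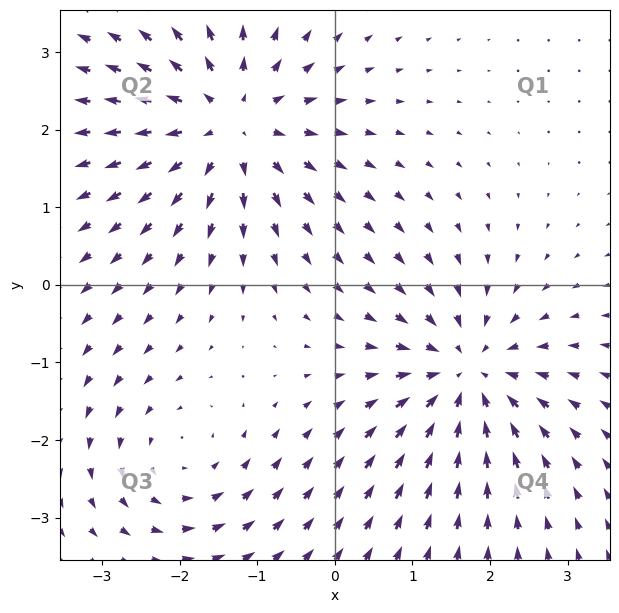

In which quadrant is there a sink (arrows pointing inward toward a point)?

The sink sits at approximately (1.7, -1.2), which lies in quadrant Q4. The divergence there is about -5, negative as expected for a sink.

Q4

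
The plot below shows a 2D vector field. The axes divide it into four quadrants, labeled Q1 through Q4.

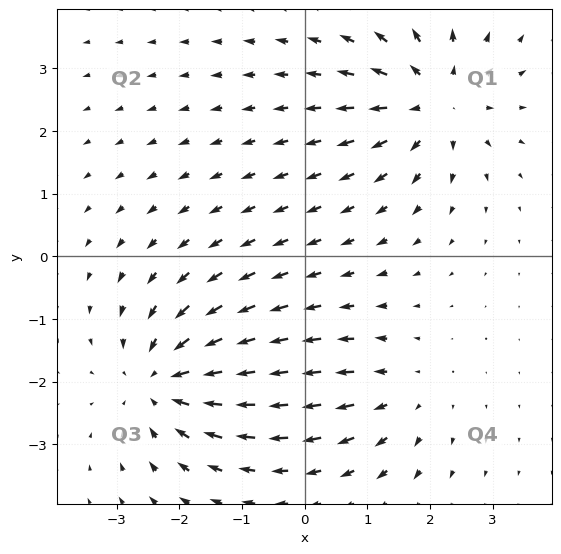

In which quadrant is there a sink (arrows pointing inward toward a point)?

The sink sits at approximately (-2.2, -2.0), which lies in quadrant Q3. The divergence there is about -5, negative as expected for a sink.

Q3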